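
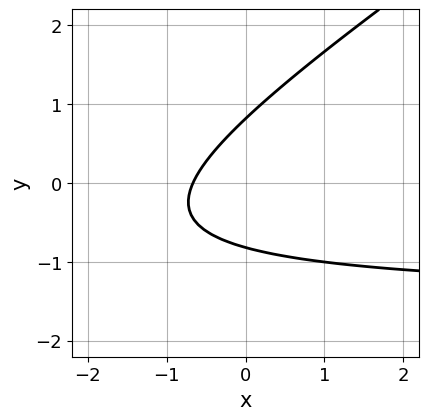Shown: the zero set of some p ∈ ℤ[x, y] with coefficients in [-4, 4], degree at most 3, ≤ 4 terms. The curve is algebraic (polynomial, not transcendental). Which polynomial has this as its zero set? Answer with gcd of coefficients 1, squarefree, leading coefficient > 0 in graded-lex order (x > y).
deg p = 2.
Solving for integer coefficients yields p as stated.

2*x*y - 3*y^2 + 3*x + 2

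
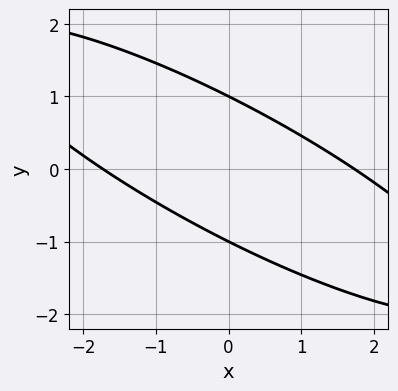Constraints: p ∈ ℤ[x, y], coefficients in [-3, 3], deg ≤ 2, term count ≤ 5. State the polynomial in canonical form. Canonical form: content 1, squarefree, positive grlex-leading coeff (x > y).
x^2 + 3*x*y + 3*y^2 - 3

(a) deg p = 2. A generic line meets the curve in up to 2 points.
(b) From the visible intercepts: the y-axis gridline crossings are at y ∈ {-1, 1}.
(c) Solving for integer coefficients yields p as stated.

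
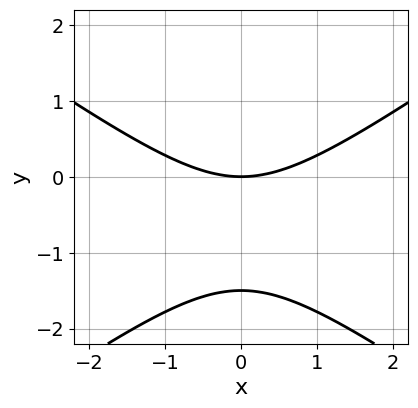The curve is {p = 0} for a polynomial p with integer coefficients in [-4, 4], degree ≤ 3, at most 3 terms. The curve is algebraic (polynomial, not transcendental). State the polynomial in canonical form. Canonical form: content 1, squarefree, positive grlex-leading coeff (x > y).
x^2 - 2*y^2 - 3*y

(a) The degree is 2 — the shape is more complex than any degree-1 curve.
(b) Symmetries: mirror symmetry x ↦ −x ⇒ only even powers of x.
(c) Checking where it meets the axes: it crosses the x-axis at the gridline x = 0; it crosses the y-axis at the gridline y = 0.
(d) Matching integer coefficients to the picture gives p.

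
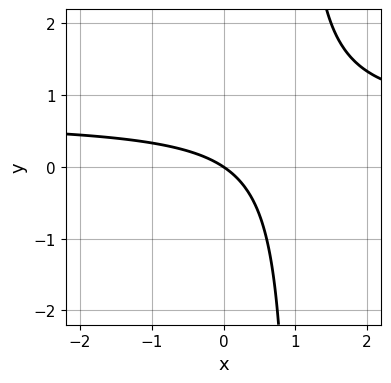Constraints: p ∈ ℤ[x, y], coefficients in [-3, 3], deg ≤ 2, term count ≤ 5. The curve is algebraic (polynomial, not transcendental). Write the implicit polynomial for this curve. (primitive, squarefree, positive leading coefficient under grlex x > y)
3*x*y - 2*x - 3*y

(a) Degree: the shape is more complex than any degree-1 curve, so deg p = 2.
(b) Checking where it meets the axes: it meets the x-axis at x = 0 (among the integer gridlines); it crosses the y-axis at the gridline y = 0.
(c) Together with the visible shape, these determine p as stated.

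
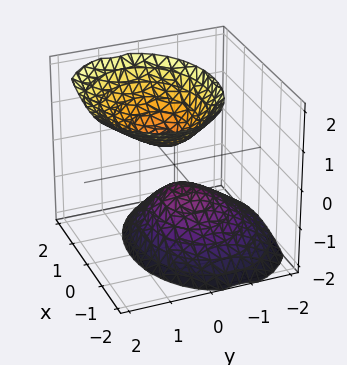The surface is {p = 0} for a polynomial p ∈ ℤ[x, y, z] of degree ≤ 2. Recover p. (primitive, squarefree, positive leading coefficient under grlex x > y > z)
2*x^2 + 3*y^2 - 2*y*z - 2*z^2 + 1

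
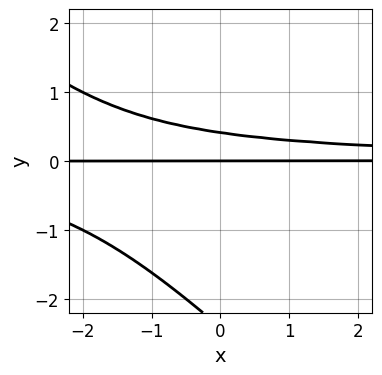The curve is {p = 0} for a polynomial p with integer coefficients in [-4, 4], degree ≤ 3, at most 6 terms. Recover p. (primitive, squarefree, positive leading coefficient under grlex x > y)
1. The degree is 3 — a generic line meets the curve in up to 3 points.
2. Reading off the gridlines: one y-axis crossing is at y = 0; every point of the x-axis in the box is on the curve.
3. Putting this together gives p.

x*y^2 + y^3 + 2*y^2 - y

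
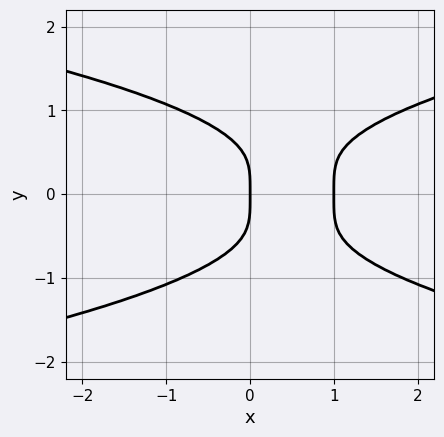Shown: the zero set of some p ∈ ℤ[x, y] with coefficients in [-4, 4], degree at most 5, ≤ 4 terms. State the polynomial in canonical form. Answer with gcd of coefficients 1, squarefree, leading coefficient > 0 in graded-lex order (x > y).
1. Degree: no degree-3 curve has this shape, so deg p = 4.
2. Symmetries: the y ↦ −y reflection is a symmetry, so y appears only in even powers.
3. Checking where it meets the axes: it crosses the y-axis at the gridline y = 0; the x-axis gridline crossings are at x ∈ {0, 1}.
4. These observations pin down the coefficients.

3*y^4 - 2*x^2 + 2*x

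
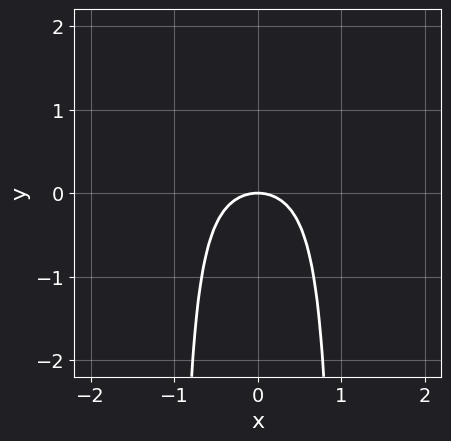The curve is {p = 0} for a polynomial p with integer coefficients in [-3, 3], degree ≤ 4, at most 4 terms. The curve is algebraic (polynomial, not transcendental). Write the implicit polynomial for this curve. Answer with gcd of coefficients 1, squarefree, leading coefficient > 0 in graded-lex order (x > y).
1. deg p = 4.
2. Symmetries: the x ↦ −x reflection is a symmetry, so x appears only in even powers.
3. From the visible intercepts: one y-axis crossing is at y = 0; it meets the x-axis at x = 0 (among the integer gridlines).
4. Putting this together gives p.

x^4 - 2*x^2*y + 2*x^2 + 2*y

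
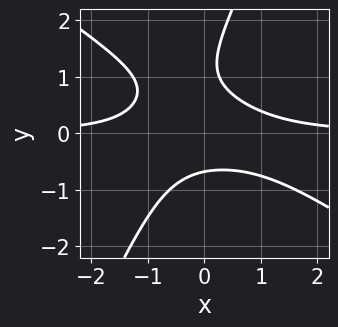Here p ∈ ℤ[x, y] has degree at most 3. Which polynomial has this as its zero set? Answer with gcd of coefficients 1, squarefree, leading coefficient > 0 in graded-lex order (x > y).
3*x^2*y + 3*x*y^2 - 2*y^3 + 3*y^2 - 2

1. The degree is 3 — the shape is more complex than any degree-2 curve.
2. Checking where it meets the axes: no x-intercept at any integer in the box.
3. Fitting integer coefficients to these (and the overall shape) gives p.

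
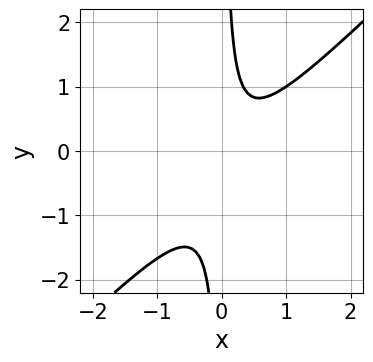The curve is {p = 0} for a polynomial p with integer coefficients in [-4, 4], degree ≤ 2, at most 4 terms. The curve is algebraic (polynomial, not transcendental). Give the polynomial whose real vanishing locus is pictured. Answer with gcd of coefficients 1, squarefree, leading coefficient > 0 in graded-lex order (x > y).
3*x^2 - 3*x*y - x + 1

Degree: the shape is more complex than any degree-1 curve, so deg p = 2.
Reading off the gridlines: it misses every integer gridline on the y-axis; no x-intercept at any integer in the box.
Putting this together gives p.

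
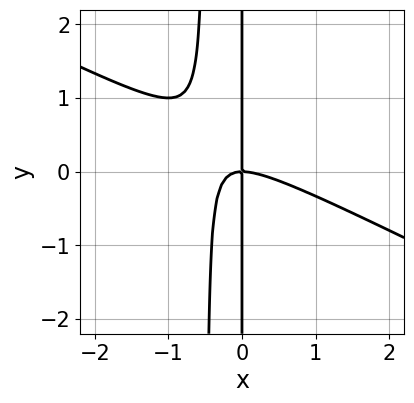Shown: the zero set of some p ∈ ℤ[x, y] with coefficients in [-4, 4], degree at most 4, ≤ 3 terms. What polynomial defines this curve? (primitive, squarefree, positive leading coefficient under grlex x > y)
x^3 + 2*x^2*y + x*y

(a) deg p = 3. The shape is more complex than any degree-2 curve.
(b) Against the integer gridlines: every point of the y-axis in the box is on the curve; one x-axis crossing is at x = 0.
(c) Matching integer coefficients to the picture gives p.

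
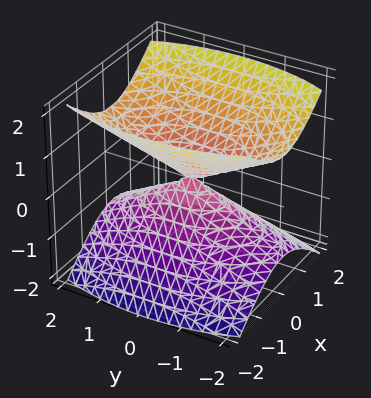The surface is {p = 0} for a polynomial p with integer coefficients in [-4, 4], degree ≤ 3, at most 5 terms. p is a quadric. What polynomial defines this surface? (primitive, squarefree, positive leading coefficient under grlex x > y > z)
1. I count 2 distinct pieces. They look like related sheets of one shape, so recover p as a whole.
2. The degree is 2 — two nappes meeting at a single point; a quadric.
3. Symmetries: mirror symmetry z ↦ −z ⇒ only even powers of z; it's symmetric under y → −y, forcing even powers of y; mirror symmetry x ↦ −x ⇒ only even powers of x.
4. Observable constraints: it meets the y-axis at y = 0 (among the integer gridlines); it crosses the x-axis at the gridline x = 0.
5. Assembling these constraints gives the stated polynomial.

3*x^2 + y^2 - 3*z^2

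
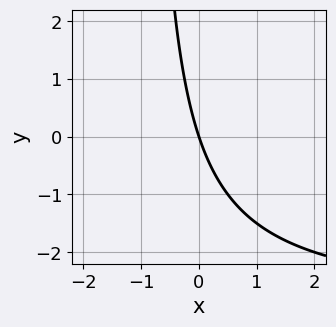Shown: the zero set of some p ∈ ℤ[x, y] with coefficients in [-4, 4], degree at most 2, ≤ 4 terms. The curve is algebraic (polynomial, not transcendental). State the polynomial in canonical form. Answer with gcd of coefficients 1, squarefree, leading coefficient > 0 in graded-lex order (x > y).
x*y + 3*x + y

(a) Degree: a generic line meets the curve in up to 2 points, so deg p = 2.
(b) Reading off the gridlines: one y-axis crossing is at y = 0; one x-axis crossing is at x = 0.
(c) These observations pin down the coefficients.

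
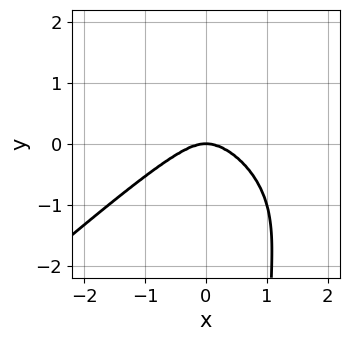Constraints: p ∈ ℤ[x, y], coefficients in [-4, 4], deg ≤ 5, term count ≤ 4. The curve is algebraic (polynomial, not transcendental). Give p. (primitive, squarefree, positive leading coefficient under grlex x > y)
1. deg p = 4.
2. From the visible intercepts: it meets the x-axis at x = 0 (among the integer gridlines); it crosses the y-axis at the gridline y = 0.
3. The integer polynomial consistent with all of this is the stated p.

2*x^4 - 3*x*y^3 + 2*x^2*y + 3*y^3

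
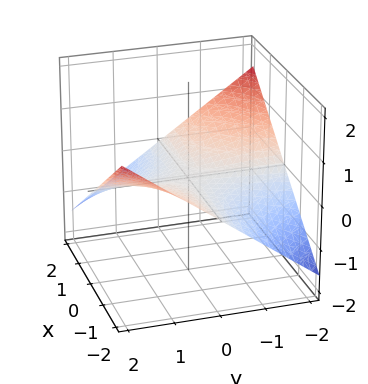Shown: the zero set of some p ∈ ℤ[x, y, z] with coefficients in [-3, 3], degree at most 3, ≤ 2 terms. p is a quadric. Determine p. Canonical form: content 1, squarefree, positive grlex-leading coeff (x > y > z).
x*y + 3*z

1. deg p = 2. A saddle surface; a quadric.
2. From the axis intercepts and sections: it meets the z-axis at z = 0 (among the integer gridlines); the visible x-axis segment lies entirely on the surface; every point of the y-axis in the box is on the surface.
3. Matching integer coefficients to the picture gives p.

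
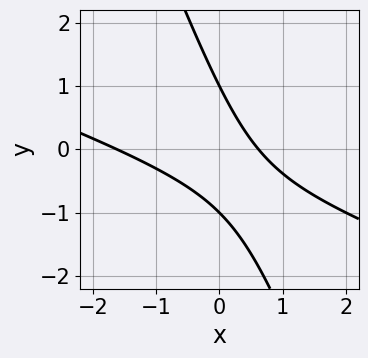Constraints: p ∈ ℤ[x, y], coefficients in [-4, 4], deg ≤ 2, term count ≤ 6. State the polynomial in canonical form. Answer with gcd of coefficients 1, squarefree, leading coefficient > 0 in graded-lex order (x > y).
First, the degree is 2 — a generic line meets the curve in up to 2 points.
Next, checking where it meets the axes: among the integer gridlines, it crosses the y-axis at y ∈ {-1, 1}.
Finally, these observations pin down the coefficients.

x^2 + 3*x*y + y^2 + x - 1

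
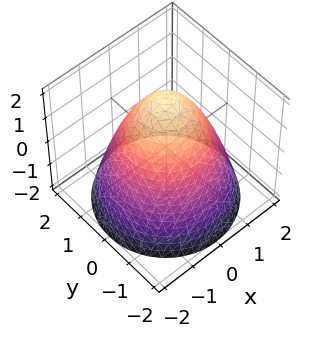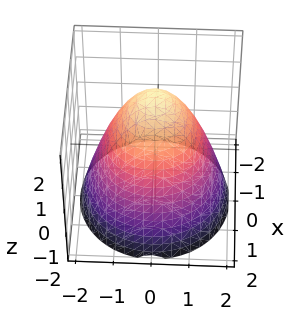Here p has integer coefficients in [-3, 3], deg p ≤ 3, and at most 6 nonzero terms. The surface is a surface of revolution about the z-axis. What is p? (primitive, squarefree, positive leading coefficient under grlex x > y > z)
x^2 + y^2 + z - 2

First, the degree is 2 — no degree-1 surface has this shape.
Next, symmetries: the surface is invariant under rotation about z: p = q(x² + y², z).
Then, against the integer gridlines: a circular section at z = -1 has radius between 1 and 2; one z-axis crossing is at z = 2.
Finally, assembling these constraints gives the stated polynomial.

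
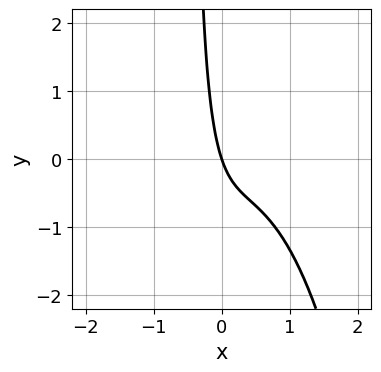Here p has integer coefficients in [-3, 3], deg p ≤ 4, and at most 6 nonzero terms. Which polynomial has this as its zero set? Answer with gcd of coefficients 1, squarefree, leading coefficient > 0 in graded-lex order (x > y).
First, degree: no degree-2 curve has this shape, so deg p = 3.
Next, from the axis intercepts and sections: it crosses the x-axis at the gridline x = 0; it crosses the y-axis at the gridline y = 0.
Finally, the integer polynomial consistent with all of this is the stated p.

3*x^3 - 2*x^2 + 2*x*y + 3*x + y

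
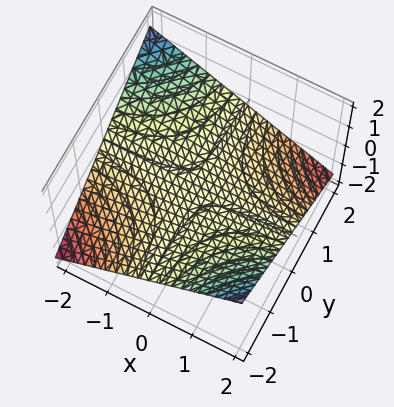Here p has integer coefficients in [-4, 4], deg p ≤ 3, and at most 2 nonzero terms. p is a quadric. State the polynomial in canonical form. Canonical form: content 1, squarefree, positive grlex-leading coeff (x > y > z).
x*y + 3*z

First, degree: a hyperbolic paraboloid; a quadric, so deg p = 2.
Then, against the integer gridlines: one z-axis crossing is at z = 0; the visible x-axis segment lies entirely on the surface; the visible y-axis segment lies entirely on the surface.
Finally, the integer polynomial consistent with all of this is the stated p.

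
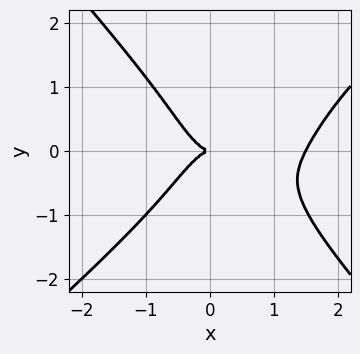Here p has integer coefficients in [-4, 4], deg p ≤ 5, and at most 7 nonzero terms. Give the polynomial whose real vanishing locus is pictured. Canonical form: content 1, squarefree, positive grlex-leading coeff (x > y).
Degree: the shape is more complex than any degree-3 curve, so deg p = 4.
Reading off the gridlines: it meets the y-axis at y = 0 (among the integer gridlines); one x-axis crossing is at x = 0.
Solving for integer coefficients yields p as stated.

2*x^4 - x^3*y - 2*y^4 - 3*x^3 - 2*y^2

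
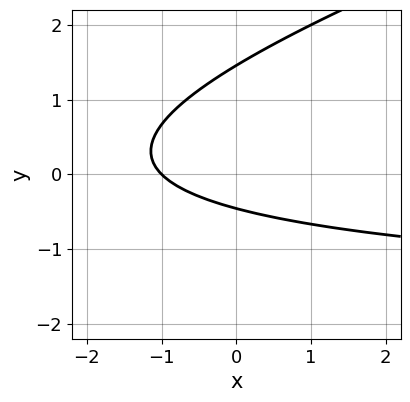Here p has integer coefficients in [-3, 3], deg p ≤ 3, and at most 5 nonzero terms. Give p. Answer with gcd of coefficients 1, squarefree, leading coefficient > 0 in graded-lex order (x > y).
(a) deg p = 2. The shape is more complex than any degree-1 curve.
(b) Against the integer gridlines: it crosses the x-axis at the gridline x = -1.
(c) These observations pin down the coefficients.

x*y - 3*y^2 + 2*x + 3*y + 2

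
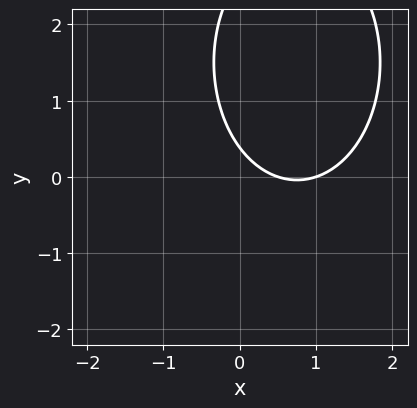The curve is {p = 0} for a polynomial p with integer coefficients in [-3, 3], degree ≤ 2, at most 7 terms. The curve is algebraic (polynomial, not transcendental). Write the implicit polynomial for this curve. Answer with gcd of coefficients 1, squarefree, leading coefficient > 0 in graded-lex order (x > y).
2*x^2 + y^2 - 3*x - 3*y + 1

(a) The degree is 2 — the shape is more complex than any degree-1 curve.
(b) Against the integer gridlines: it meets the x-axis at x = 1 (among the integer gridlines).
(c) Putting this together gives p.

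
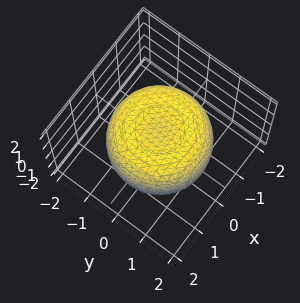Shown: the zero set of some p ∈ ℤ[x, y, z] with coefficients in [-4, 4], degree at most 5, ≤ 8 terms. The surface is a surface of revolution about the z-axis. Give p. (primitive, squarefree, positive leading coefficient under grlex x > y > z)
2*x^4 + 4*x^2*y^2 + 2*y^4 - 3*x^2 - 3*y^2 + 3*z^2 - 3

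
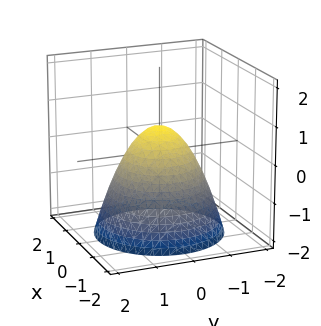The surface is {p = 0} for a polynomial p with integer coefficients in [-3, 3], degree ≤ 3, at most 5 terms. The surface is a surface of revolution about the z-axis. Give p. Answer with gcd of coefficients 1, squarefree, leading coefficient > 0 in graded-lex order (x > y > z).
3*x^2 + 3*y^2 + 3*z - 2

1. The degree is 2 — no degree-1 surface has this shape.
2. Symmetries: every cross-section ⟂ z is a circle, so x, y appear only via x² + y².
3. Checking where it meets the axes: a circular section at z = -1 has radius between 1 and 2.
4. Fitting integer coefficients to these (and the overall shape) gives p.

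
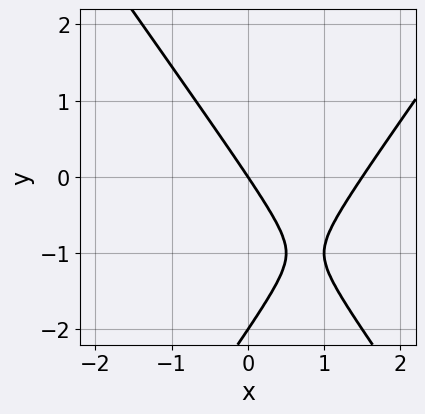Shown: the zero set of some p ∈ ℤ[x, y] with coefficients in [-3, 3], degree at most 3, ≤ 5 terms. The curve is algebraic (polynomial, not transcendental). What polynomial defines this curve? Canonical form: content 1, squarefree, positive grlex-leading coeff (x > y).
(a) Degree: the shape is more complex than any degree-1 curve, so deg p = 2.
(b) From the axis intercepts and sections: one x-axis crossing is at x = 0; among the integer gridlines, it crosses the y-axis at y ∈ {-2, 0}.
(c) Together with the visible shape, these determine p as stated.

2*x^2 - y^2 - 3*x - 2*y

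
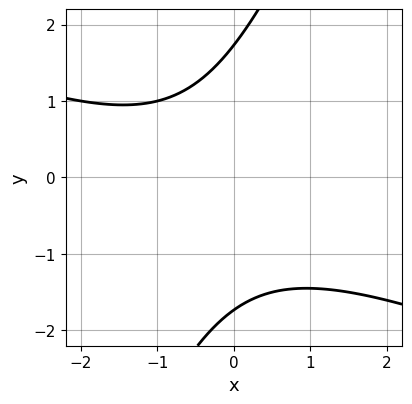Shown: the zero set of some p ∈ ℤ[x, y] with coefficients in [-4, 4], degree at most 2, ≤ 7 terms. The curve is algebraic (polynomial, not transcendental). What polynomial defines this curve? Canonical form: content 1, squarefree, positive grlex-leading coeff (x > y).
deg p = 2. The shape is more complex than any degree-1 curve.
Reading off the gridlines: it misses every integer gridline on the x-axis.
Fitting integer coefficients to these (and the overall shape) gives p.

x^2 + 2*x*y - y^2 + x + 3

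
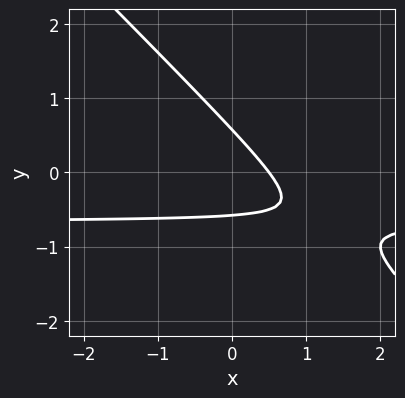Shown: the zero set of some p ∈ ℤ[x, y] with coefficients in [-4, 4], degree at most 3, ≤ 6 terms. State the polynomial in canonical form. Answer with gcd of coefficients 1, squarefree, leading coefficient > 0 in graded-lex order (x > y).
1. The degree is 2 — no degree-1 curve has this shape.
2. The integer polynomial consistent with all of this is the stated p.

3*x*y + 3*y^2 + 2*x - 1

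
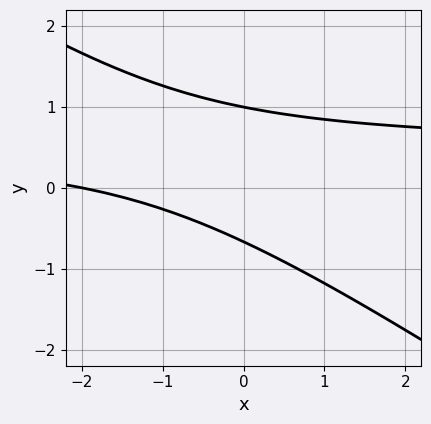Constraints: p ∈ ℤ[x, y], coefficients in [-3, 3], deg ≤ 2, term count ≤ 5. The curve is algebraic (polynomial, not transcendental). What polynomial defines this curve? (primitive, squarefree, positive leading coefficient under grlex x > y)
2*x*y + 3*y^2 - x - y - 2

1. deg p = 2. The shape is more complex than any degree-1 curve.
2. From the axis intercepts and sections: it meets the x-axis at x = -2 (among the integer gridlines); it crosses the y-axis at the gridline y = 1.
3. Putting this together gives p.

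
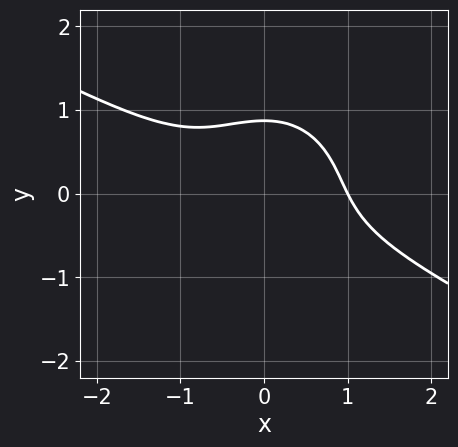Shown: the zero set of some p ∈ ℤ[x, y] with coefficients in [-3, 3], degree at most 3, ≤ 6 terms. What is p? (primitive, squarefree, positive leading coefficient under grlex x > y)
2*x^3 + 3*x^2*y + 3*y^3 - 2

(a) Degree: the shape is more complex than any degree-2 curve, so deg p = 3.
(b) From the axis intercepts and sections: it crosses the x-axis at the gridline x = 1.
(c) The integer polynomial consistent with all of this is the stated p.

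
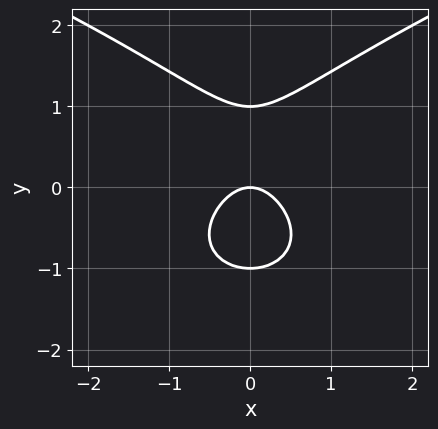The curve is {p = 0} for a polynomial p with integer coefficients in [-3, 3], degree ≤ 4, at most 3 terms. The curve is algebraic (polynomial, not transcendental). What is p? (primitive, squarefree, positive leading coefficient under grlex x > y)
2*y^3 - 3*x^2 - 2*y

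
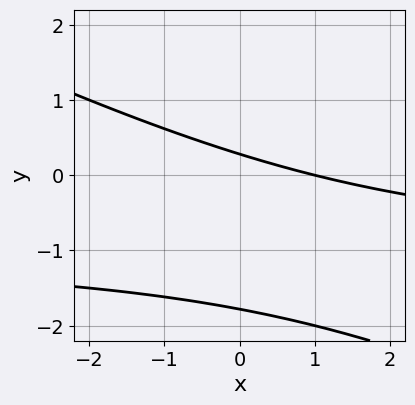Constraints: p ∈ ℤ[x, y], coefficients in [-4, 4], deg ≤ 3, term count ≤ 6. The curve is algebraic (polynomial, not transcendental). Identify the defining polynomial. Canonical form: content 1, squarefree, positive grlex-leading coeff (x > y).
x*y + 2*y^2 + x + 3*y - 1

1. The degree is 2 — no degree-1 curve has this shape.
2. From the visible intercepts: it meets the x-axis at x = 1 (among the integer gridlines).
3. Solving for integer coefficients yields p as stated.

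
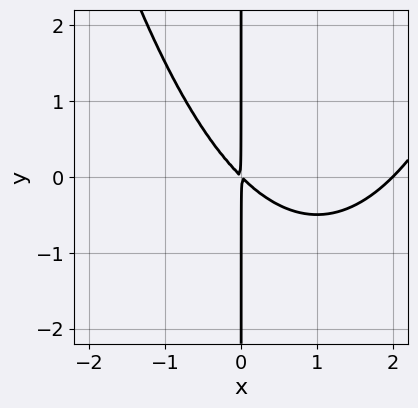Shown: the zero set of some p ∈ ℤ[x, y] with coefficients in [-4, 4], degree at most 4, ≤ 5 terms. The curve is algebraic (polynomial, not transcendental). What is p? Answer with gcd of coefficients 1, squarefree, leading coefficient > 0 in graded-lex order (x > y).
The degree is 3 — the shape is more complex than any degree-2 curve.
From the axis intercepts and sections: every point of the y-axis in the box is on the curve; it crosses the x-axis at the gridline x = 2.
Putting this together gives p.

x^3 - 2*x^2 - 2*x*y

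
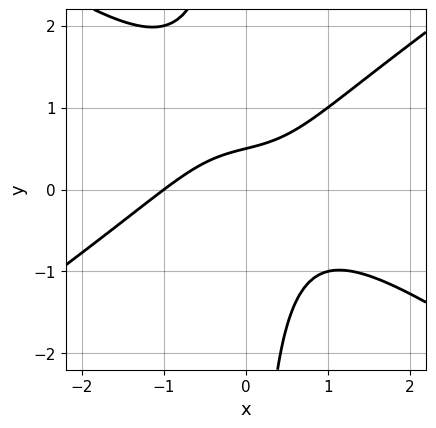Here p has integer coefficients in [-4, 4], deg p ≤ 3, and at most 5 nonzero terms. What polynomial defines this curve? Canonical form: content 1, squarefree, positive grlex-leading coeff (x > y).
x^3 - 2*x*y^2 + 2*x*y - 2*y + 1

1. The degree is 3 — no degree-2 curve has this shape.
2. Reading off the gridlines: it meets the x-axis at x = -1 (among the integer gridlines).
3. The integer polynomial consistent with all of this is the stated p.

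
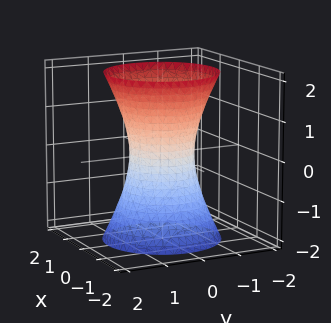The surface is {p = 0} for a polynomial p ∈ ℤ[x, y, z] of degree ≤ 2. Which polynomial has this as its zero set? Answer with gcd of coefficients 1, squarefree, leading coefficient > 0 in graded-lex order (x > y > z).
3*x^2 + 3*y^2 - z^2 - 2

deg p = 2.
Symmetries: the z-axis is an axis of rotation, so x and y enter only as x² + y²; mirror symmetry z ↦ −z ⇒ only even powers of z.
From the axis intercepts and sections: a circular section at z = 0 has radius between 0 and 1; the surface avoids every integer z-axis point in the box.
Assembling these constraints gives the stated polynomial.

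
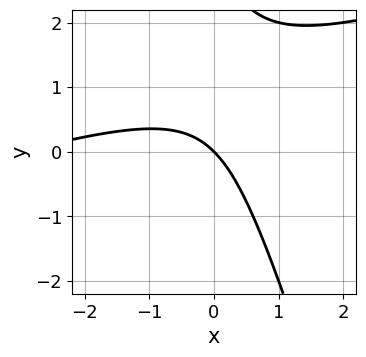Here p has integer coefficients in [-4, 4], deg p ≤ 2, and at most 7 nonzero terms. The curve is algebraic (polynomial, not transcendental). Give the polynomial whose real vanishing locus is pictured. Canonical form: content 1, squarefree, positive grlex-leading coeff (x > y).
(a) deg p = 2. No degree-1 curve has this shape.
(b) Against the integer gridlines: one x-axis crossing is at x = 0; it meets the y-axis at y = 0 (among the integer gridlines).
(c) Matching integer coefficients to the picture gives p.

x^2 - 3*x*y - y^2 + 3*x + 3*y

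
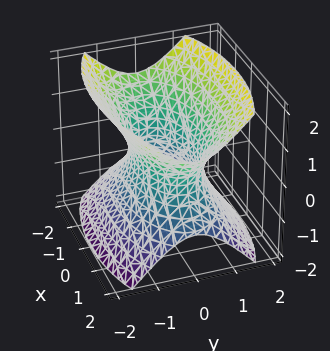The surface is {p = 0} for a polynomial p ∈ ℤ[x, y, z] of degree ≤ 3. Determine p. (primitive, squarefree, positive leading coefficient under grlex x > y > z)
x^2 + 3*y^2 - 2*z^2 - 2

deg p = 2. One connected sheet with a waist; a quadric.
Symmetries: it's symmetric under z → −z, forcing even powers of z; mirror symmetry x ↦ −x ⇒ only even powers of x; mirror symmetry y ↦ −y ⇒ only even powers of y.
From the visible intercepts: the surface avoids every integer z-axis point in the box.
Matching integer coefficients to the picture gives p.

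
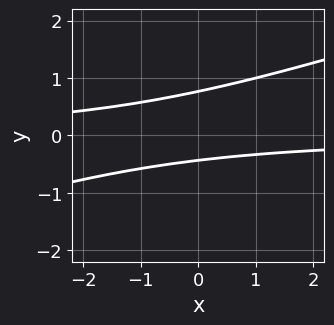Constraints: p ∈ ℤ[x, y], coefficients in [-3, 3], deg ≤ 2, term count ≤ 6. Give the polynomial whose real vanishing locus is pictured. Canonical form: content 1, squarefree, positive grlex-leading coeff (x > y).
(a) The degree is 2 — the shape is more complex than any degree-1 curve.
(b) Against the integer gridlines: no x-intercept at any integer in the box.
(c) Together with the visible shape, these determine p as stated.

x*y - 3*y^2 + y + 1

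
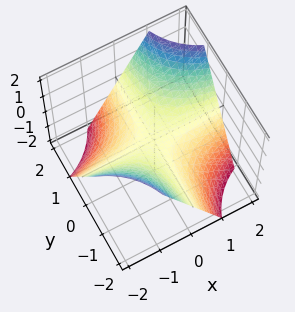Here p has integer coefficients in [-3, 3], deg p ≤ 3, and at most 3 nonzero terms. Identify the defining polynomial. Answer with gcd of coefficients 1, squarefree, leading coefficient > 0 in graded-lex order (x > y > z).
x*y - z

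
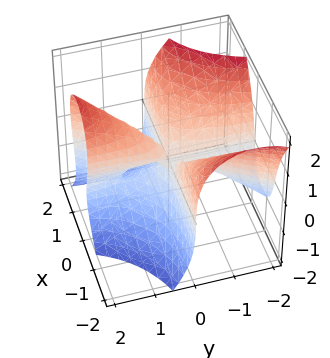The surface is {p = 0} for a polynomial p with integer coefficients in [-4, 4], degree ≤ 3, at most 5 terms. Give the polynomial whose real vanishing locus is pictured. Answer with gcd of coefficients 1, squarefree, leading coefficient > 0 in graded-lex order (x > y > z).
3*x^2*y - 2*x*y^2 + z^3 - y*z

First, degree: no degree-2 surface has this shape, so deg p = 3.
Then, checking where it meets the axes: one z-axis crossing is at z = 0; every point of the y-axis in the box is on the surface; every point of the x-axis in the box is on the surface.
Finally, these observations pin down the coefficients.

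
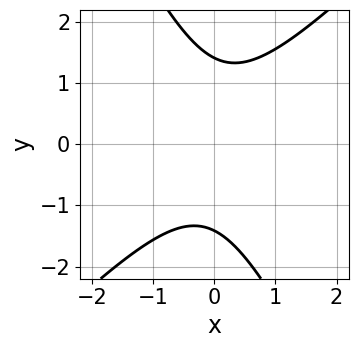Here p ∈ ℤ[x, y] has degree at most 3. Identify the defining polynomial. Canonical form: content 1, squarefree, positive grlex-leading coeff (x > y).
2*x^2 - x*y - y^2 + 2

1. The degree is 2 — the shape is more complex than any degree-1 curve.
2. Against the integer gridlines: the curve avoids every integer x-axis point in the box.
3. Matching integer coefficients to the picture gives p.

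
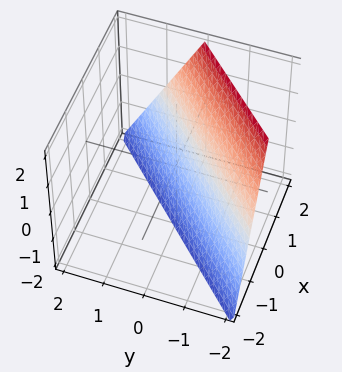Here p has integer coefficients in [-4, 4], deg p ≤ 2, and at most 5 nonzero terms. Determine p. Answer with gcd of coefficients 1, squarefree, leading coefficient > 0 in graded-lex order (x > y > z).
2*x - 2*y - z - 2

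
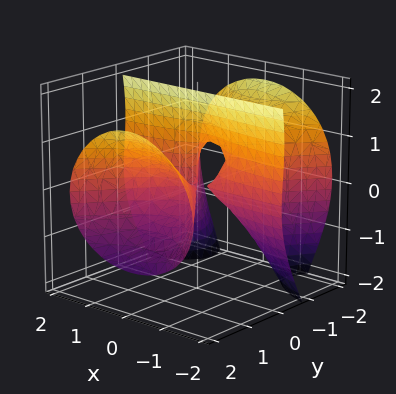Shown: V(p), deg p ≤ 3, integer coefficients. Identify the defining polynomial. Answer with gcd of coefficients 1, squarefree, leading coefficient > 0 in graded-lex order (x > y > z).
1. There are 2 components. Treating them together as one polynomial.
2. Degree: a generic line meets the surface in up to 3 points, so deg p = 3.
3. Reading off the gridlines: the z-axis gridline crossings are at z ∈ {0, 2}; every point of the x-axis in the box is on the surface.
4. Matching integer coefficients to the picture gives p.

3*x^2*y - 2*y^3 + 3*y*z^2 - z^3 + 2*z^2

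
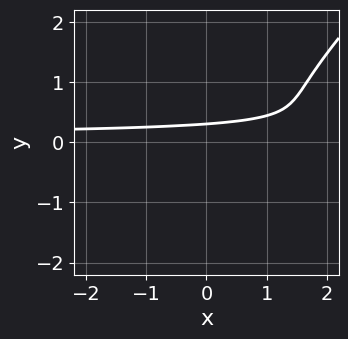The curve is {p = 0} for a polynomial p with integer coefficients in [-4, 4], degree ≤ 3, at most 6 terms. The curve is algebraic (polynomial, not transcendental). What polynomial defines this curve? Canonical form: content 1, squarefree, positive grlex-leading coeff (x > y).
3*x*y^2 - 3*y^3 - 3*y + 1

(a) Degree: no degree-2 curve has this shape, so deg p = 3.
(b) Reading off the gridlines: no x-intercept at any integer in the box.
(c) Assembling these constraints gives the stated polynomial.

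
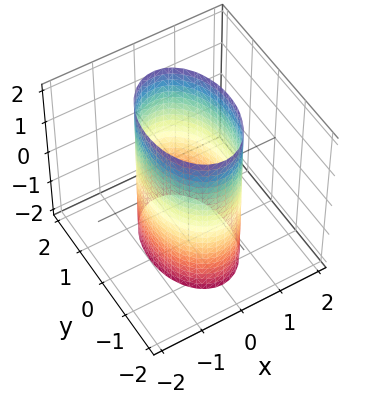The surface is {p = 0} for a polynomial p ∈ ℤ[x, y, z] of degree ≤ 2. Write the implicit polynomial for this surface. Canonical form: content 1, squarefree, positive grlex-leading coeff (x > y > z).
First, deg p = 2. A cylinder; a quadric.
Next, symmetries: mirror symmetry y ↦ −y ⇒ only even powers of y; mirror symmetry x ↦ −x ⇒ only even powers of x; it's symmetric under z → −z, forcing even powers of z.
Next, reading off the gridlines: the x-axis gridline crossings are at x ∈ {-1, 1}; it misses every integer gridline on the z-axis.
Finally, the integer polynomial consistent with all of this is the stated p.

2*x^2 + y^2 - 2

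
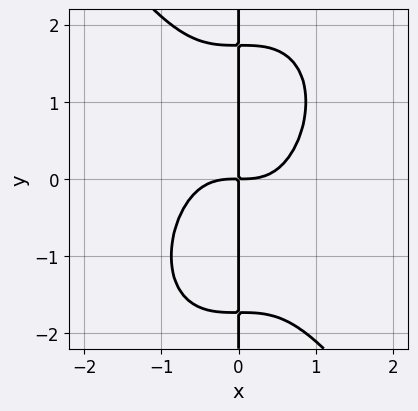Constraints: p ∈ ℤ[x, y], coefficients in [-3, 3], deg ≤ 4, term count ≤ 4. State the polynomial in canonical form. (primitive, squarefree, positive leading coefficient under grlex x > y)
3*x^4 + x*y^3 - 3*x*y

Degree: the shape is more complex than any degree-3 curve, so deg p = 4.
Reading off the gridlines: the visible y-axis segment lies entirely on the curve.
Together with the visible shape, these determine p as stated.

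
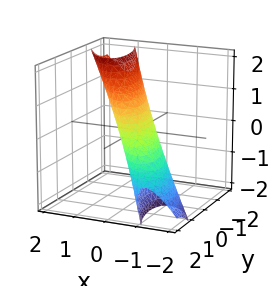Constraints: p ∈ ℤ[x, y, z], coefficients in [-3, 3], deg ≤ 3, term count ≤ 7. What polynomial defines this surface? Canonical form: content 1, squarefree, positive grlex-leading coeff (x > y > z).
Degree: no degree-1 surface has this shape, so deg p = 2.
From the visible intercepts: among the integer gridlines, it crosses the z-axis at z ∈ {-1, 1}; the y-axis gridline crossings are at y ∈ {-1, 1}.
Putting this together gives p.

3*x^2 + 2*x*y - 3*x*z + y^2 + z^2 - 1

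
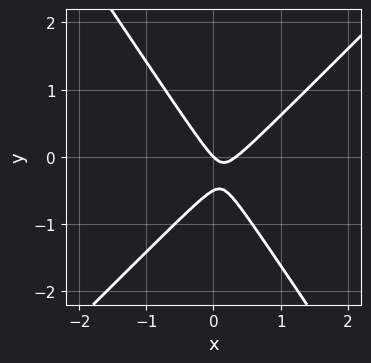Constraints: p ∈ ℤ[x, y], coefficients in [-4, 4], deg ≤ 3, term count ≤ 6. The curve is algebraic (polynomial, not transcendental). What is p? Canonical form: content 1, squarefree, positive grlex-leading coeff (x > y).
(a) Degree: no degree-1 curve has this shape, so deg p = 2.
(b) Checking where it meets the axes: it crosses the x-axis at the gridline x = 0; it meets the y-axis at y = 0 (among the integer gridlines).
(c) Fitting integer coefficients to these (and the overall shape) gives p.

3*x^2 - x*y - 2*y^2 - x - y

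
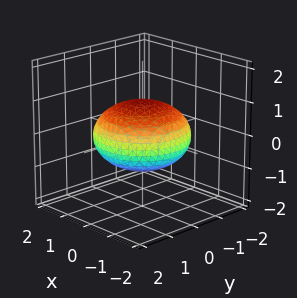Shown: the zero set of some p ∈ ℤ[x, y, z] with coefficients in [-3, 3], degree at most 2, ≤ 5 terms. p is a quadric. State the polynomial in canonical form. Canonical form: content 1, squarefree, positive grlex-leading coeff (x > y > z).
1. deg p = 2. Bounded and convex; a quadric.
2. Symmetries: rotational symmetry about the z-axis ⇒ p depends on x, y only through x² + y²; it's symmetric under z → −z, forcing even powers of z.
3. Reading off the gridlines: a circular section at z = 0 has radius between 1 and 2; the z-axis gridline crossings are at z ∈ {-1, 1}.
4. Solving for integer coefficients yields p as stated.

x^2 + y^2 + 2*z^2 - 2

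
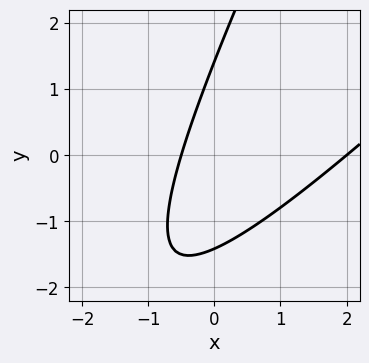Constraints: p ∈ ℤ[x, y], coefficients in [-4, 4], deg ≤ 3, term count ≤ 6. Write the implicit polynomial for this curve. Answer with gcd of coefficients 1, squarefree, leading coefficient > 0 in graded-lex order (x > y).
First, degree: the shape is more complex than any degree-1 curve, so deg p = 2.
Then, from the axis intercepts and sections: it meets the x-axis at x = 2 (among the integer gridlines).
Finally, solving for integer coefficients yields p as stated.

2*x^2 - 3*x*y + y^2 - 3*x - 2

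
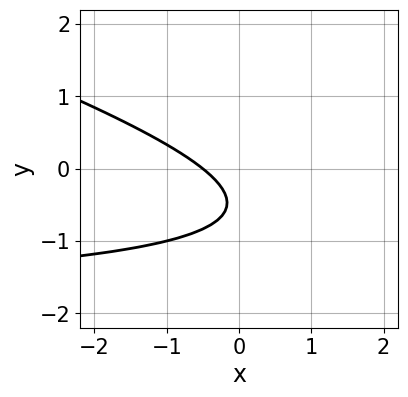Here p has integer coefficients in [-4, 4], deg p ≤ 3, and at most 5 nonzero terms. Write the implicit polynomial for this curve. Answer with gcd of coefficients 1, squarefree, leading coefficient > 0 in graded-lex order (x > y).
x*y + 3*y^2 + 2*x + 3*y + 1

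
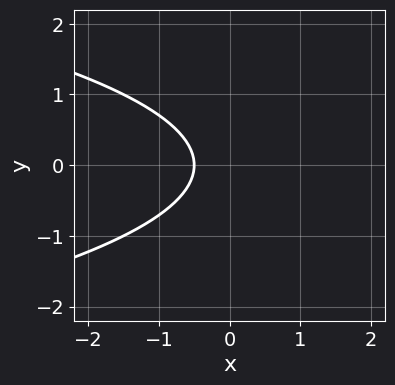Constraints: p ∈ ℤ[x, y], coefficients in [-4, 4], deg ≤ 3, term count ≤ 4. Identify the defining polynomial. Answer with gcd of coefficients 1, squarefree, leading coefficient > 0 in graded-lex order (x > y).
First, degree: no degree-1 curve has this shape, so deg p = 2.
Next, symmetries: mirror symmetry y ↦ −y ⇒ only even powers of y.
Next, reading off the gridlines: it misses every integer gridline on the y-axis.
Finally, the integer polynomial consistent with all of this is the stated p.

2*y^2 + 2*x + 1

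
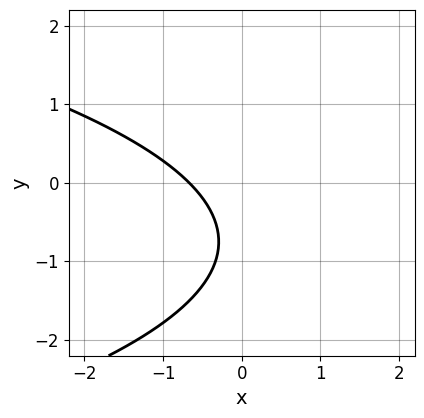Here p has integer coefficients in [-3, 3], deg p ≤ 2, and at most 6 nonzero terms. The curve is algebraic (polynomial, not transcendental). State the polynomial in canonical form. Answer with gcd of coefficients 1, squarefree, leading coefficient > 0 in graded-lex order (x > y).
1. deg p = 2. No degree-1 curve has this shape.
2. Observable constraints: no y-intercept at any integer in the box.
3. Matching integer coefficients to the picture gives p.

2*y^2 + 3*x + 3*y + 2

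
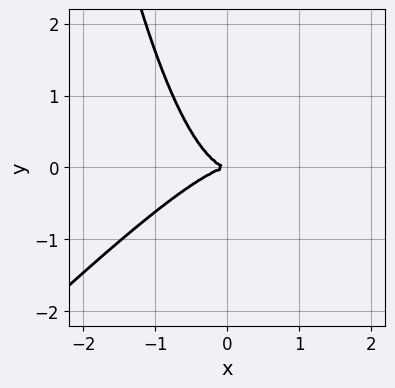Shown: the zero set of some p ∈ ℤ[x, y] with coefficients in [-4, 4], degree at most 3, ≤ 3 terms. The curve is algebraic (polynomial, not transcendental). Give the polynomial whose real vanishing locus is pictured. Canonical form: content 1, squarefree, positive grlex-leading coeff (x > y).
First, the degree is 3 — a generic line meets the curve in up to 3 points.
Then, from the visible intercepts: it crosses the y-axis at the gridline y = 0; it crosses the x-axis at the gridline x = 0.
Finally, fitting integer coefficients to these (and the overall shape) gives p.

x^3 - x^2*y + y^2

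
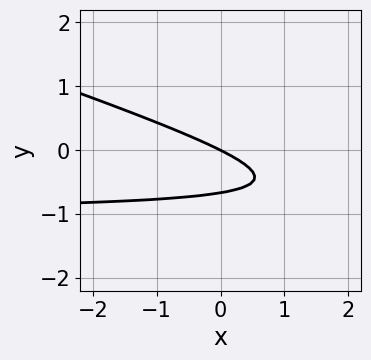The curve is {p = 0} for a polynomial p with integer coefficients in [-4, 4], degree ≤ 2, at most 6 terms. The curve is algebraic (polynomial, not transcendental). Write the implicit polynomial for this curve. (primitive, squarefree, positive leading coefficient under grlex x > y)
x*y + 3*y^2 + x + 2*y

1. deg p = 2. No degree-1 curve has this shape.
2. From the axis intercepts and sections: it meets the x-axis at x = 0 (among the integer gridlines); it meets the y-axis at y = 0 (among the integer gridlines).
3. Solving for integer coefficients yields p as stated.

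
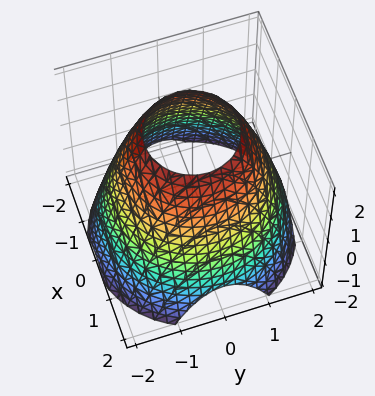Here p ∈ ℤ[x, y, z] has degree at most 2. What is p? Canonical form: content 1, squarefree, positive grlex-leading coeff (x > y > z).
First, deg p = 2. A generic line meets the surface in up to 2 points.
Next, symmetries: every cross-section ⟂ z is a circle, so x, y appear only via x² + y².
Next, observable constraints: it misses every integer gridline on the z-axis; a circular section at z = 0 has radius between 1 and 2.
Finally, solving for integer coefficients yields p as stated.

x^2 + y^2 + z - 3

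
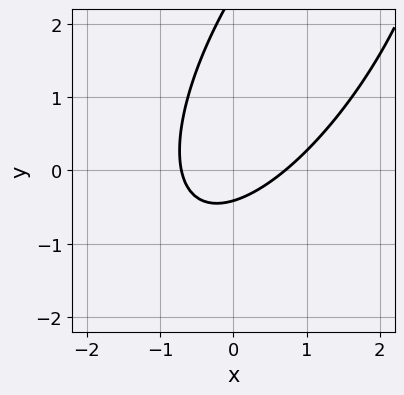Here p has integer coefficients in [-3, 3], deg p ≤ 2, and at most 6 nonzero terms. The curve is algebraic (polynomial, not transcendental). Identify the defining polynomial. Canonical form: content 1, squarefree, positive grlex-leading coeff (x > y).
(a) Degree: a generic line meets the curve in up to 2 points, so deg p = 2.
(b) The integer polynomial consistent with all of this is the stated p.

2*x^2 - 2*x*y + y^2 - 2*y - 1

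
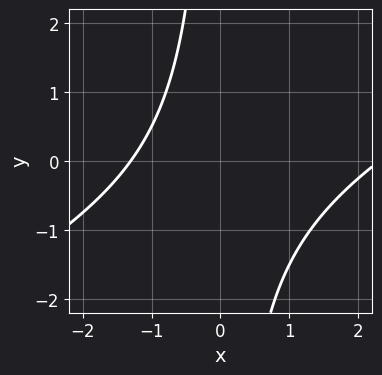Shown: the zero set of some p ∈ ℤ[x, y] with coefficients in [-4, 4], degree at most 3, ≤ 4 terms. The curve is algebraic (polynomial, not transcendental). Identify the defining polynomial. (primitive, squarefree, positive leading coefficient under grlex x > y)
First, the degree is 2 — no degree-1 curve has this shape.
Then, checking where it meets the axes: no y-intercept at any integer in the box.
Finally, solving for integer coefficients yields p as stated.

x^2 - 2*x*y - x - 3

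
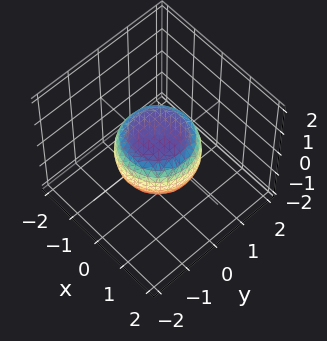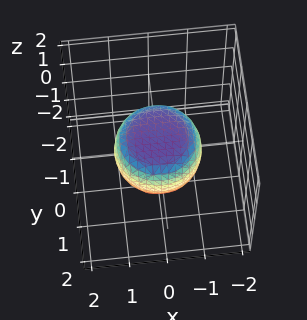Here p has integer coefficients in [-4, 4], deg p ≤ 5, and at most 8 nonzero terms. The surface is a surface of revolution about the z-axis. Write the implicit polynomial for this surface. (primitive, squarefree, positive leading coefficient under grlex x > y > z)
(a) deg p = 4. A generic line meets the surface in up to 4 points.
(b) Symmetries: rotational symmetry about the z-axis ⇒ p depends on x, y only through x² + y².
(c) Checking where it meets the axes: a circular section at z = 0 has radius between 1 and 2.
(d) Matching integer coefficients to the picture gives p.

2*x^4 + 4*x^2*y^2 + 2*y^4 - x^2 - y^2 + 3*z^2 - 2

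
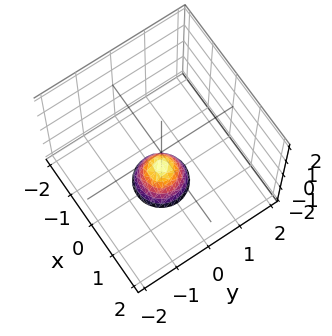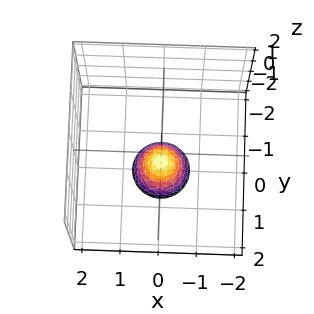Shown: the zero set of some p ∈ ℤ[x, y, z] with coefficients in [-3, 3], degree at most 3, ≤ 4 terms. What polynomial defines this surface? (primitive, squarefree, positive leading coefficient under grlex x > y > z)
2*x^2 + 2*y^2 + z + 1

1. deg p = 2. The shape is more complex than any degree-1 surface.
2. Symmetries: every cross-section ⟂ z is a circle, so x, y appear only via x² + y².
3. From the visible intercepts: one z-axis crossing is at z = -1; the surface avoids every integer x-axis point in the box.
4. Fitting integer coefficients to these (and the overall shape) gives p.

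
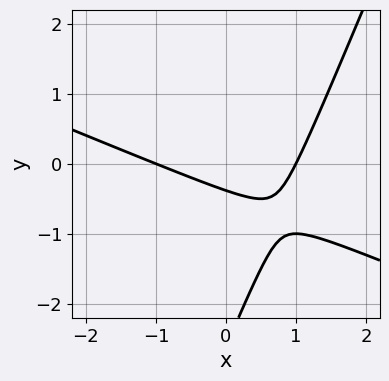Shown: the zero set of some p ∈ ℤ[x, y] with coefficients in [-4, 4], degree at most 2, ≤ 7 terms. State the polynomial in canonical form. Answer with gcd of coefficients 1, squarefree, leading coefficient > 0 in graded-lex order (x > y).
First, the degree is 2 — a generic line meets the curve in up to 2 points.
Next, from the visible intercepts: the x-axis gridline crossings are at x ∈ {-1, 1}.
Finally, matching integer coefficients to the picture gives p.

x^2 + 2*x*y - y^2 - 3*y - 1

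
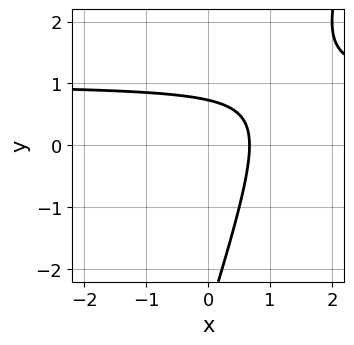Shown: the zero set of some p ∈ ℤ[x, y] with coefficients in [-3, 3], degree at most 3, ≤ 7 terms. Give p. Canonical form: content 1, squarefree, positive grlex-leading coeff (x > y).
3*x*y - y^2 - 3*x - 2*y + 2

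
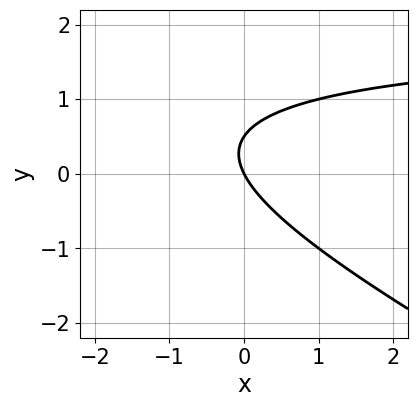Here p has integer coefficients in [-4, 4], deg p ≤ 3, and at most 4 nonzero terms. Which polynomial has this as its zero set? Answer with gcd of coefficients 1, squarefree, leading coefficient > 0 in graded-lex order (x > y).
1. deg p = 2. A generic line meets the curve in up to 2 points.
2. From the axis intercepts and sections: it meets the y-axis at y = 0 (among the integer gridlines); one x-axis crossing is at x = 0.
3. Together with the visible shape, these determine p as stated.

x*y + 2*y^2 - 2*x - y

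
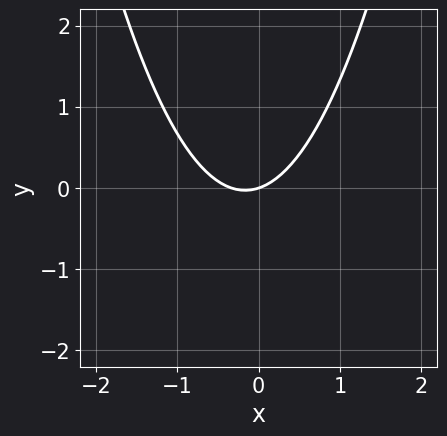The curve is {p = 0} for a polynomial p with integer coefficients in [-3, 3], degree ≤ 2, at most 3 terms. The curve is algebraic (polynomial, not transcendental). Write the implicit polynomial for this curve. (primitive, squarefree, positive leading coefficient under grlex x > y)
(a) deg p = 2. The shape is more complex than any degree-1 curve.
(b) Checking where it meets the axes: one y-axis crossing is at y = 0; one x-axis crossing is at x = 0.
(c) Solving for integer coefficients yields p as stated.

3*x^2 + x - 3*y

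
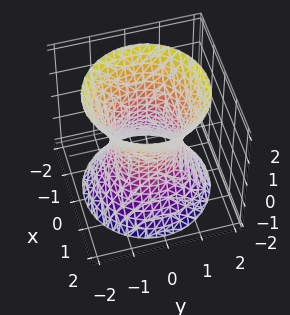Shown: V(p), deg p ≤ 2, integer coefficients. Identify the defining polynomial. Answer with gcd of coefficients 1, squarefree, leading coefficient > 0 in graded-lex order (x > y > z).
(a) The degree is 2 — an hourglass — one-sheet hyperboloid; a quadric.
(b) Symmetries: it's symmetric under z → −z, forcing even powers of z; the z-axis is an axis of rotation, so x and y enter only as x² + y².
(c) From the axis intercepts and sections: the surface avoids every integer z-axis point in the box; a circular section at z = 1 has radius between 1 and 2; among the integer gridlines, it crosses the y-axis at y ∈ {-1, 1}.
(d) Matching integer coefficients to the picture gives p. Check: (1, 0, 0) on the x-axis lies on the surface, and p(1, 0, 0) = 0. ✓

2*x^2 + 2*y^2 - z^2 - 2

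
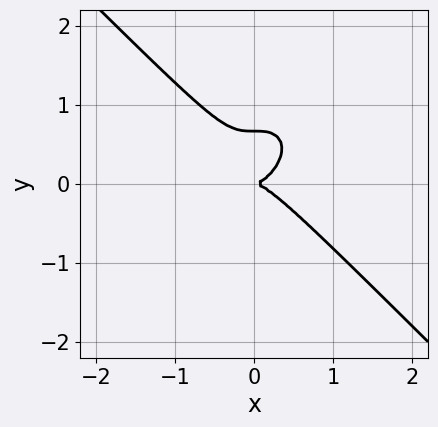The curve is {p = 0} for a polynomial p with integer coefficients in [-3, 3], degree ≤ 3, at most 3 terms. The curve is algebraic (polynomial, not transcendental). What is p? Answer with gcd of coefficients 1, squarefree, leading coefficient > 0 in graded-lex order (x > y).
3*x^3 + 3*y^3 - 2*y^2

First, the degree is 3 — the shape is more complex than any degree-2 curve.
Next, reading off the gridlines: it meets the y-axis at y = 0 (among the integer gridlines); it meets the x-axis at x = 0 (among the integer gridlines).
Finally, these observations pin down the coefficients.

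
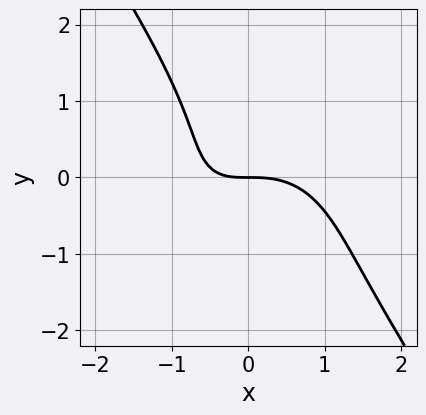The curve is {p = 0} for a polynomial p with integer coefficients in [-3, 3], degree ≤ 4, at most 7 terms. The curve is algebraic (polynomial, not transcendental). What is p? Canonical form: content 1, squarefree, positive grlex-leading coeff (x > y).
1. The degree is 3 — the shape is more complex than any degree-2 curve.
2. From the visible intercepts: one y-axis crossing is at y = 0; one x-axis crossing is at x = 0.
3. Matching integer coefficients to the picture gives p.

2*x^3 + 2*x*y^2 + 2*y^3 + 2*x*y + 3*y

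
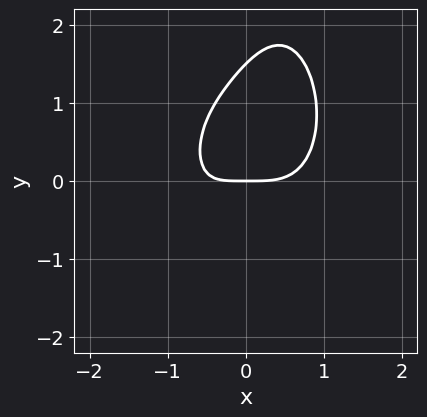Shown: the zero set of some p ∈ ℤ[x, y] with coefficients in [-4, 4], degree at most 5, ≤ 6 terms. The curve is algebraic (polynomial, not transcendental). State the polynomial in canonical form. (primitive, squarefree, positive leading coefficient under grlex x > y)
1. deg p = 4. No degree-3 curve has this shape.
2. Against the integer gridlines: one y-axis crossing is at y = 0; one x-axis crossing is at x = 0.
3. Matching integer coefficients to the picture gives p.

3*x^4 + x^2*y^2 - 2*x*y + 2*y^2 - 3*y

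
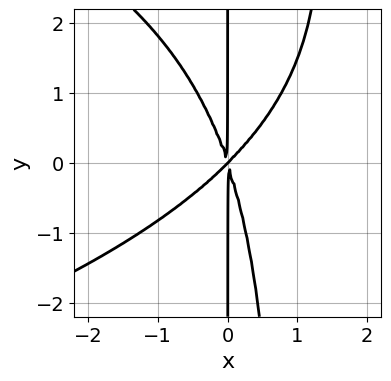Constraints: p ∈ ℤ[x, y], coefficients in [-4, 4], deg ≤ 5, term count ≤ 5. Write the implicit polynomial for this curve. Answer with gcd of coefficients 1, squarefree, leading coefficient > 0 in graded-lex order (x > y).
1. deg p = 4. No degree-3 curve has this shape.
2. From the visible intercepts: it meets the x-axis at x = 0 (among the integer gridlines); the visible y-axis segment lies entirely on the curve.
3. Together with the visible shape, these determine p as stated.

x^2*y^2 + 3*x^3 - 2*x^2*y - x*y^2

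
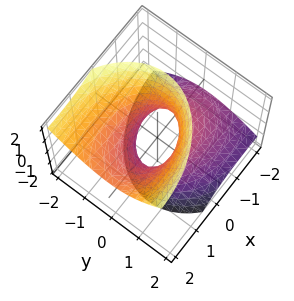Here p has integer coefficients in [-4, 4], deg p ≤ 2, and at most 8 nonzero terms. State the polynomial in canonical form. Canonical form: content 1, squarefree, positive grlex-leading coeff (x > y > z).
x^2 - 2*x*z + 2*y^2 + y*z - z^2 - 1

1. Degree: a generic line meets the surface in up to 2 points, so deg p = 2.
2. From the visible intercepts: the x-axis gridline crossings are at x ∈ {-1, 1}; no z-intercept at any integer in the box.
3. Fitting integer coefficients to these (and the overall shape) gives p.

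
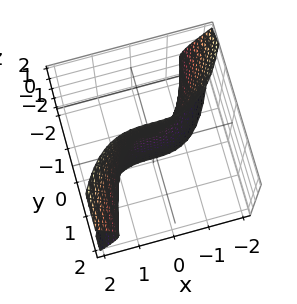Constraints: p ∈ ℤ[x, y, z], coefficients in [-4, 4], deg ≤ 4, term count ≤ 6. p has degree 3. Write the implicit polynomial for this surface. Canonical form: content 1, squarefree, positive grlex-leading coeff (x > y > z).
2*x^3 - 2*y*z^2 - y*z - 3*y - 1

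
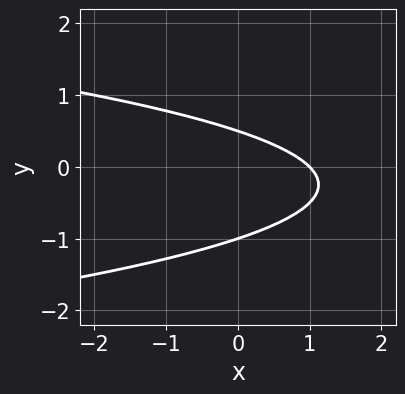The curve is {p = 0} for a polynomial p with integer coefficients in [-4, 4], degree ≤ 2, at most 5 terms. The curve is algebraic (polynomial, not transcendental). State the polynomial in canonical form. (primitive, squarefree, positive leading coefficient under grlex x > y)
2*y^2 + x + y - 1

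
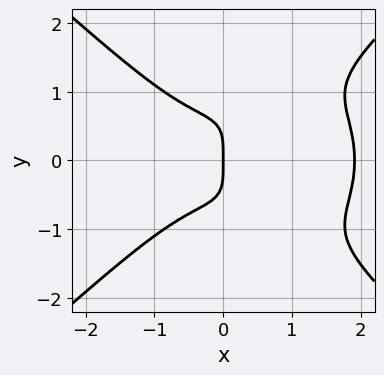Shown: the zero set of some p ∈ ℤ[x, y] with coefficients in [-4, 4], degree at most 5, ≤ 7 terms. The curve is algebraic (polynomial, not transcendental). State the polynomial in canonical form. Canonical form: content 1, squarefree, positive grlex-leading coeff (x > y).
(a) Degree: a generic line meets the curve in up to 4 points, so deg p = 4.
(b) Symmetries: it's symmetric under y → −y, forcing even powers of y.
(c) Against the integer gridlines: one x-axis crossing is at x = 0; it crosses the y-axis at the gridline y = 0.
(d) Matching integer coefficients to the picture gives p.

2*x^4 - 3*y^4 - 3*x^3 + 3*x*y^2 - 3*x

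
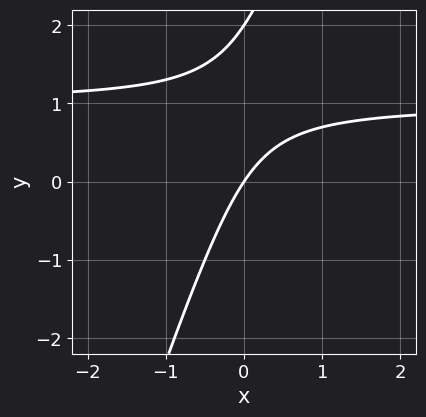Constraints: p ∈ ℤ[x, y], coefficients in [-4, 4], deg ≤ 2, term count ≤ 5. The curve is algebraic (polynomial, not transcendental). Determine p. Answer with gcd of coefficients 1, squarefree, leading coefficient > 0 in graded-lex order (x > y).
3*x*y - y^2 - 3*x + 2*y

Degree: no degree-1 curve has this shape, so deg p = 2.
From the visible intercepts: among the integer gridlines, it crosses the y-axis at y ∈ {0, 2}; one x-axis crossing is at x = 0.
Putting this together gives p.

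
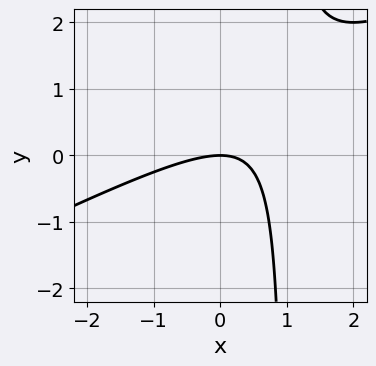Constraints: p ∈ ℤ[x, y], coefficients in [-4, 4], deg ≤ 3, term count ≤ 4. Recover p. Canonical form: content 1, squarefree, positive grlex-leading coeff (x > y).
Degree: no degree-1 curve has this shape, so deg p = 2.
From the axis intercepts and sections: it meets the x-axis at x = 0 (among the integer gridlines); one y-axis crossing is at y = 0.
Fitting integer coefficients to these (and the overall shape) gives p.

x^2 - 2*x*y + 2*y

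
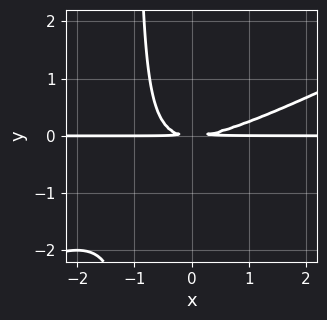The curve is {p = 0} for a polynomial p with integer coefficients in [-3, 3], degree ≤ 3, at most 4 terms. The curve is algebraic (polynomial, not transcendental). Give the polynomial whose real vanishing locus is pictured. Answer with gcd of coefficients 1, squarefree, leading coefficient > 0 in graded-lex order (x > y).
x^2*y - 2*x*y^2 - 2*y^2

1. The degree is 3 — no degree-2 curve has this shape.
2. From the visible intercepts: the visible x-axis segment lies entirely on the curve.
3. Together with the visible shape, these determine p as stated.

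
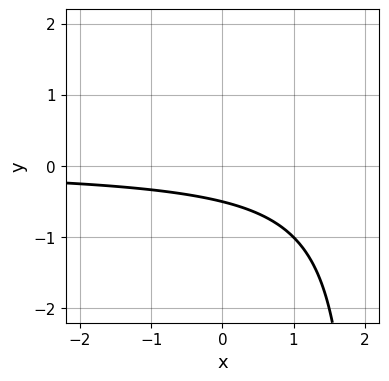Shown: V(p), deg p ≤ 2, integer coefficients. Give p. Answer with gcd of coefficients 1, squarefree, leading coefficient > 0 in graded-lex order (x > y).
(a) deg p = 2. A generic line meets the curve in up to 2 points.
(b) Checking where it meets the axes: the curve avoids every integer x-axis point in the box.
(c) Solving for integer coefficients yields p as stated.

x*y - 2*y - 1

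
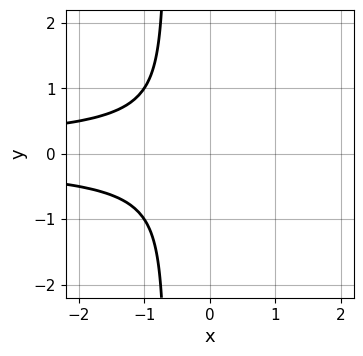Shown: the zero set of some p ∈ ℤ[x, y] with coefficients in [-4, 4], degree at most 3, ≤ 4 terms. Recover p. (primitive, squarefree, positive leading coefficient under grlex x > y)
3*x*y^2 + 2*y^2 + 1

1. deg p = 3. No degree-2 curve has this shape.
2. Symmetries: it's symmetric under y → −y, forcing even powers of y.
3. Observable constraints: it misses every integer gridline on the x-axis; it misses every integer gridline on the y-axis.
4. Solving for integer coefficients yields p as stated.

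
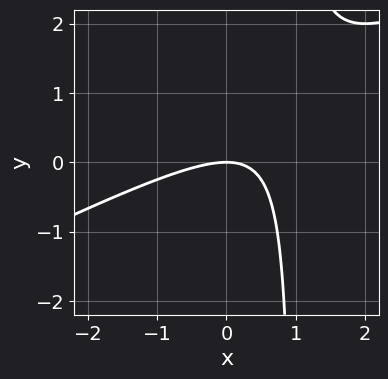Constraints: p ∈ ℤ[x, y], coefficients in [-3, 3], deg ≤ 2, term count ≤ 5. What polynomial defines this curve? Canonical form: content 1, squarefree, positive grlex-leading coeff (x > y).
x^2 - 2*x*y + 2*y

First, the degree is 2 — no degree-1 curve has this shape.
Next, observable constraints: it meets the x-axis at x = 0 (among the integer gridlines); it crosses the y-axis at the gridline y = 0.
Finally, these observations pin down the coefficients.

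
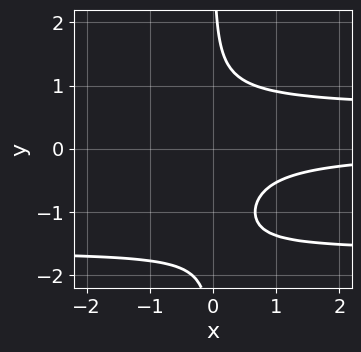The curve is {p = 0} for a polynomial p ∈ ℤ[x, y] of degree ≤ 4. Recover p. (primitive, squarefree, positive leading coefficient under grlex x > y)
(a) Degree: a generic line meets the curve in up to 4 points, so deg p = 4.
(b) Observable constraints: the curve avoids every integer x-axis point in the box; it misses every integer gridline on the y-axis.
(c) Matching integer coefficients to the picture gives p.

3*x*y^3 + 3*x*y^2 - 3*x*y - 2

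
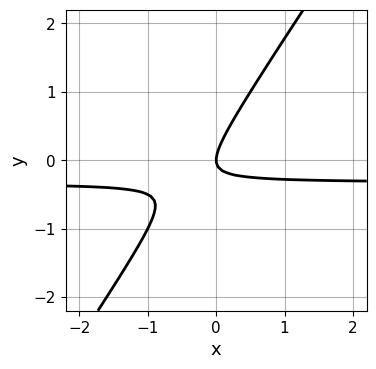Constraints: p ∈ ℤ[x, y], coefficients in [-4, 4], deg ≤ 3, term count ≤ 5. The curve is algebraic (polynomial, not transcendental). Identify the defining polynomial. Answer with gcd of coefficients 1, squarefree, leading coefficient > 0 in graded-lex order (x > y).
3*x*y - 2*y^2 + x

(a) The degree is 2 — the shape is more complex than any degree-1 curve.
(b) Observable constraints: it crosses the y-axis at the gridline y = 0; it meets the x-axis at x = 0 (among the integer gridlines).
(c) Together with the visible shape, these determine p as stated.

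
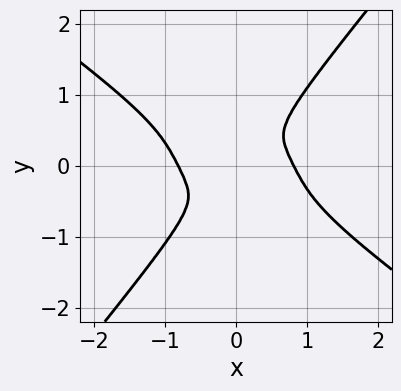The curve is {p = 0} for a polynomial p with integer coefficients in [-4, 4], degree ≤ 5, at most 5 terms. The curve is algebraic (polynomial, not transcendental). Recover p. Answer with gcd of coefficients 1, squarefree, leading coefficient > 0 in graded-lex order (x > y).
1. Degree: no degree-3 curve has this shape, so deg p = 4.
2. Solving for integer coefficients yields p as stated.

3*x^4 + 3*x^3*y - 3*y^4 - 2*x^2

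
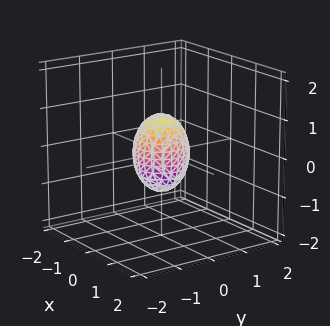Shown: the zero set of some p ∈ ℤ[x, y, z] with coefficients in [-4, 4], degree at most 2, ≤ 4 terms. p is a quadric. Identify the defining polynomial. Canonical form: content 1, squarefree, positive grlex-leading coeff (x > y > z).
1. The degree is 2 — bounded and convex; a quadric.
2. Symmetries: rotational symmetry about the z-axis ⇒ p depends on x, y only through x² + y²; mirror symmetry z ↦ −z ⇒ only even powers of z.
3. Reading off the gridlines: a circular section at z = 0 has radius between 0 and 1; among the integer gridlines, it crosses the z-axis at z ∈ {-1, 1}.
4. Putting this together gives p.

2*x^2 + 2*y^2 + z^2 - 1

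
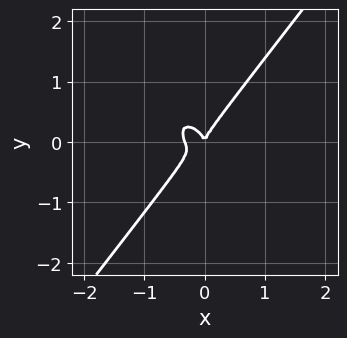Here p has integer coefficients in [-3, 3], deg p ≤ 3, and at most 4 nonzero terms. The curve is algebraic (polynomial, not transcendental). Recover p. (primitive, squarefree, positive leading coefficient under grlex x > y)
3*x^3 + x^2*y - 2*y^3 + x^2

First, degree: the shape is more complex than any degree-2 curve, so deg p = 3.
Then, observable constraints: it crosses the y-axis at the gridline y = 0; it meets the x-axis at x = 0 (among the integer gridlines).
Finally, the integer polynomial consistent with all of this is the stated p.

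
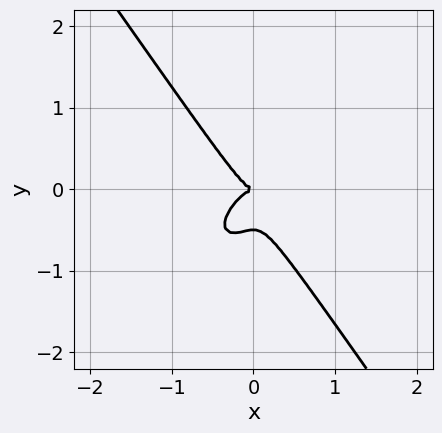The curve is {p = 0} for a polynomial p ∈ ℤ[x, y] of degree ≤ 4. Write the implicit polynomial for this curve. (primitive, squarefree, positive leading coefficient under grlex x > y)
First, degree: a generic line meets the curve in up to 3 points, so deg p = 3.
Next, from the axis intercepts and sections: it meets the y-axis at y = 0 (among the integer gridlines); one x-axis crossing is at x = 0.
Finally, these observations pin down the coefficients.

3*x^3 - 2*x^2*y + 2*y^3 + y^2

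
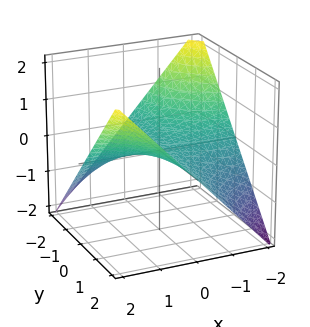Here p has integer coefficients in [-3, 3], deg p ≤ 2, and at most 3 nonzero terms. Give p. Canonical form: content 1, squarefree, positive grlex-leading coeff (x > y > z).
x*y - 2*z

The degree is 2 — a hyperbolic paraboloid; a quadric.
Observable constraints: it crosses the z-axis at the gridline z = 0; every point of the x-axis in the box is on the surface; the visible y-axis segment lies entirely on the surface.
Fitting integer coefficients to these (and the overall shape) gives p.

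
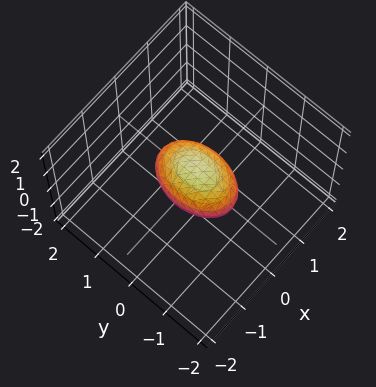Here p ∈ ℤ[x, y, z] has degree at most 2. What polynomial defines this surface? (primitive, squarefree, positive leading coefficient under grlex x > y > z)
2*x^2 + y^2 + 2*z^2 - 1

Degree: a closed, bounded, convex surface; a quadric, so deg p = 2.
Symmetries: it's symmetric under z → −z, forcing even powers of z; the y ↦ −y reflection is a symmetry, so y appears only in even powers; it's symmetric under x → −x, forcing even powers of x.
From the axis intercepts and sections: the y-axis gridline crossings are at y ∈ {-1, 1}.
Matching integer coefficients to the picture gives p.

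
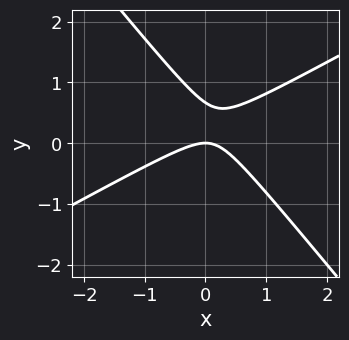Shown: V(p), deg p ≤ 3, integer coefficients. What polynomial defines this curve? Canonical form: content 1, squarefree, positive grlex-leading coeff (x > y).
2*x^2 - 2*x*y - 3*y^2 + 2*y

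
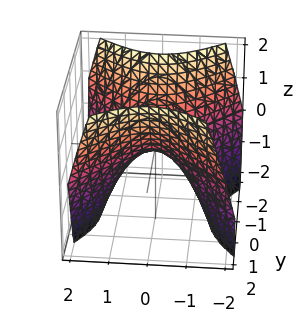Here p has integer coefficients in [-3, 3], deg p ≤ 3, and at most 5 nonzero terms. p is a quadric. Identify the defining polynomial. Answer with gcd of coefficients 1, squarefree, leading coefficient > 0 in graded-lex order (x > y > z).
1. The degree is 2 — a saddle surface; a quadric.
2. Symmetries: the x ↦ −x reflection is a symmetry, so x appears only in even powers; the y ↦ −y reflection is a symmetry, so y appears only in even powers.
3. From the visible intercepts: it crosses the z-axis at the gridline z = 0; it meets the y-axis at y = 0 (among the integer gridlines); it meets the x-axis at x = 0 (among the integer gridlines).
4. Matching integer coefficients to the picture gives p.

x^2 - y^2 + z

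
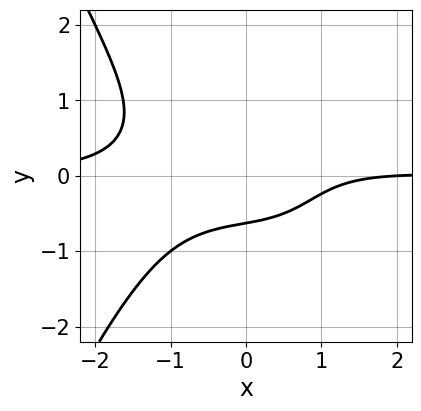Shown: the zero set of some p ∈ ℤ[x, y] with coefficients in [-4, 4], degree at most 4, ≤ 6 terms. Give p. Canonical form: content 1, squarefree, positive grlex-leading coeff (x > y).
2*x^3*y + 3*y^3 - x + 2*y + 2

(a) deg p = 4. No degree-3 curve has this shape.
(b) Checking where it meets the axes: it meets the x-axis at x = 2 (among the integer gridlines).
(c) Matching integer coefficients to the picture gives p.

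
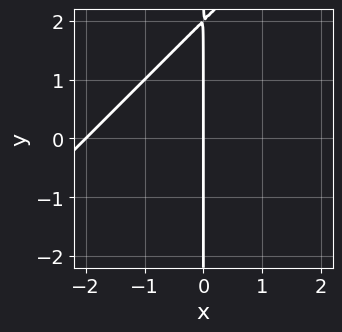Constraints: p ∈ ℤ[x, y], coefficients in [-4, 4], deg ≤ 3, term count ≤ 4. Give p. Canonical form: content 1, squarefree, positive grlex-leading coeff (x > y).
x^2 - x*y + 2*x

Degree: the shape is more complex than any degree-1 curve, so deg p = 2.
From the visible intercepts: among the integer gridlines, it crosses the x-axis at x ∈ {-2, 0}; every point of the y-axis in the box is on the curve.
Assembling these constraints gives the stated polynomial.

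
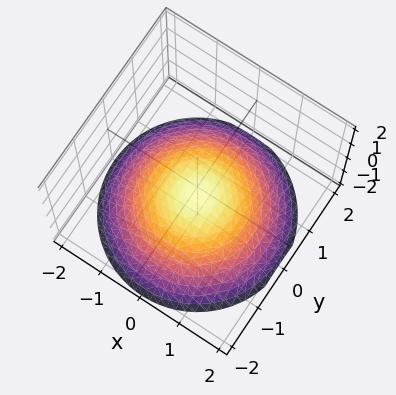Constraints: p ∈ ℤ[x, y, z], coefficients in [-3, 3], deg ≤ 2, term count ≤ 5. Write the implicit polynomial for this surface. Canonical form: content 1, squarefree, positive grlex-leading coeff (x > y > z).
x^2 + y^2 + 3*z + 2

(a) Degree: the shape is more complex than any degree-1 surface, so deg p = 2.
(b) Symmetries: every cross-section ⟂ z is a circle, so x, y appear only via x² + y².
(c) Reading off the gridlines: a circular section at z = -1 has radius exactly 1; the surface avoids every integer x-axis point in the box; the surface avoids every integer y-axis point in the box.
(d) Putting this together gives p.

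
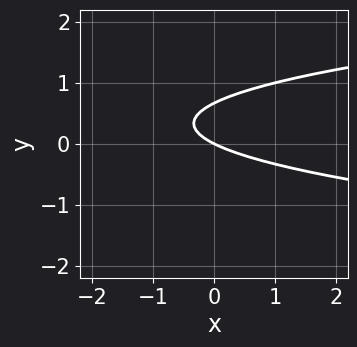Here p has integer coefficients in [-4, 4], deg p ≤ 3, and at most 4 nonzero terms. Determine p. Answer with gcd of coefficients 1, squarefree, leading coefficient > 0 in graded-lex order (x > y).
deg p = 2. No degree-1 curve has this shape.
Against the integer gridlines: it meets the y-axis at y = 0 (among the integer gridlines); it meets the x-axis at x = 0 (among the integer gridlines).
Together with the visible shape, these determine p as stated.

3*y^2 - x - 2*y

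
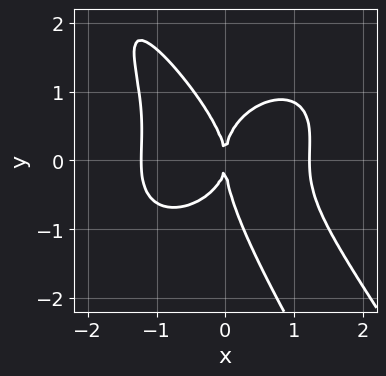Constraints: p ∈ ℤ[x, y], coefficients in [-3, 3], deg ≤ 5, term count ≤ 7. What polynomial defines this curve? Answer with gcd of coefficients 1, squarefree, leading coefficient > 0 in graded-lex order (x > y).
2*x^4 + 2*x*y^3 + y^4 - x*y^2 - 3*x^2

1. The degree is 4 — no degree-3 curve has this shape.
2. Observable constraints: it crosses the y-axis at the gridline y = 0; it crosses the x-axis at the gridline x = 0.
3. Matching integer coefficients to the picture gives p.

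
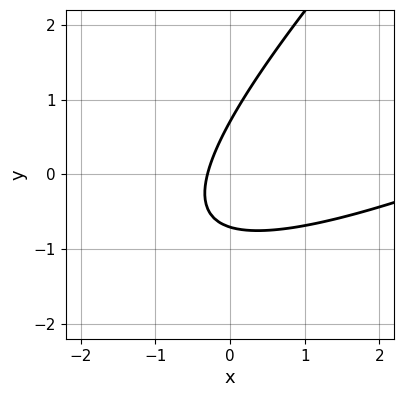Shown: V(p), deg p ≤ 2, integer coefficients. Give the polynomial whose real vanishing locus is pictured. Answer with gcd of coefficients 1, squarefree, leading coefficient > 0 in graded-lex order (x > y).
(a) The degree is 2 — a generic line meets the curve in up to 2 points.
(b) Matching integer coefficients to the picture gives p.

x^2 - 3*x*y + 2*y^2 - 3*x - 1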